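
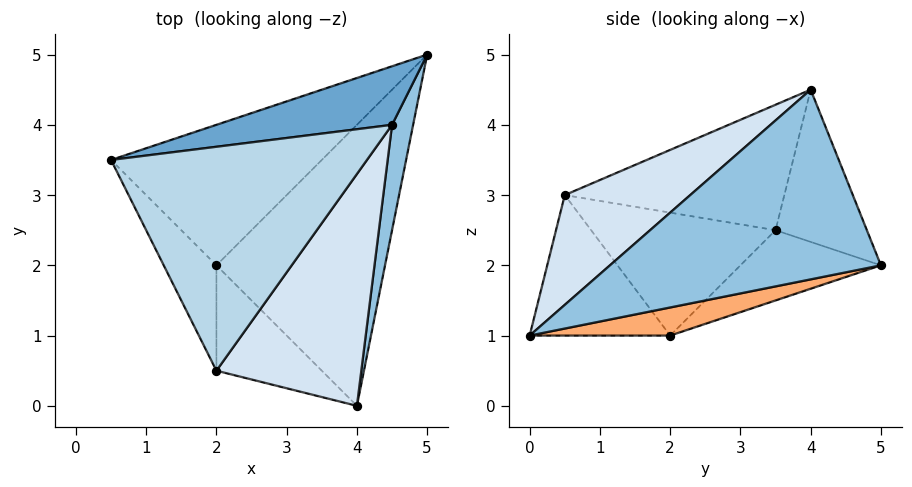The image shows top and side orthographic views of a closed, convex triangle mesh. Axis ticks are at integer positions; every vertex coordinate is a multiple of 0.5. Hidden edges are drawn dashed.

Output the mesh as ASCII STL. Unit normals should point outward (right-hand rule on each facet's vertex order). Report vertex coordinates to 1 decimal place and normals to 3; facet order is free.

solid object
 facet normal -0.269 0.912 0.311
  outer loop
   vertex 4.5 4.0 4.5
   vertex 5.0 5.0 2.0
   vertex 0.5 3.5 2.5
  endloop
 endfacet
 facet normal 0.970 -0.216 0.108
  outer loop
   vertex 4.5 4.0 4.5
   vertex 4.0 0.0 1.0
   vertex 5.0 5.0 2.0
  endloop
 endfacet
 facet normal -0.439 -0.070 0.896
  outer loop
   vertex 2.0 0.5 3.0
   vertex 4.5 4.0 4.5
   vertex 0.5 3.5 2.5
  endloop
 endfacet
 facet normal 0.478 -0.612 0.631
  outer loop
   vertex 2.0 0.5 3.0
   vertex 4.0 0.0 1.0
   vertex 4.5 4.0 4.5
  endloop
 endfacet
 facet normal -0.267 0.535 -0.802
  outer loop
   vertex 2.0 2.0 1.0
   vertex 0.5 3.5 2.5
   vertex 5.0 5.0 2.0
  endloop
 endfacet
 facet normal 0.162 0.162 -0.973
  outer loop
   vertex 2.0 2.0 1.0
   vertex 5.0 5.0 2.0
   vertex 4.0 0.0 1.0
  endloop
 endfacet
 facet normal -0.814 -0.465 -0.349
  outer loop
   vertex 2.0 2.0 1.0
   vertex 2.0 0.5 3.0
   vertex 0.5 3.5 2.5
  endloop
 endfacet
 facet normal -0.625 -0.625 -0.469
  outer loop
   vertex 2.0 2.0 1.0
   vertex 4.0 0.0 1.0
   vertex 2.0 0.5 3.0
  endloop
 endfacet
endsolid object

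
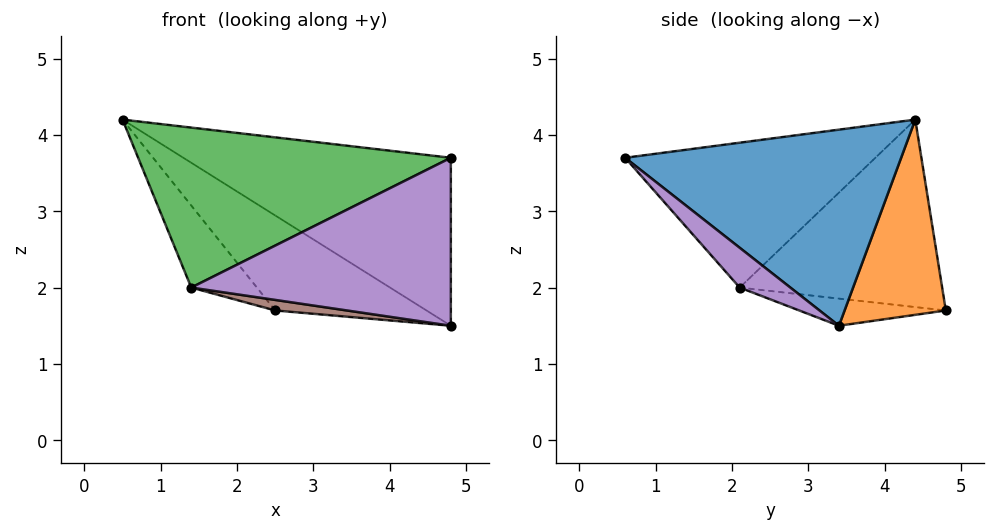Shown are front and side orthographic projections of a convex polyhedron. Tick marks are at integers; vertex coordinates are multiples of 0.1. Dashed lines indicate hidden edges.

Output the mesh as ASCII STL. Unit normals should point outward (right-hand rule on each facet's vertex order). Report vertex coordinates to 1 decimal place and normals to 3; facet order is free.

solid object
 facet normal 0.538 0.521 0.663
  outer loop
   vertex 4.8 0.6 3.7
   vertex 4.8 3.4 1.5
   vertex 0.5 4.4 4.2
  endloop
 endfacet
 facet normal 0.482 0.720 0.500
  outer loop
   vertex 2.5 4.8 1.7
   vertex 0.5 4.4 4.2
   vertex 4.8 3.4 1.5
  endloop
 endfacet
 facet normal -0.545 -0.681 0.489
  outer loop
   vertex 1.4 2.1 2.0
   vertex 4.8 0.6 3.7
   vertex 0.5 4.4 4.2
  endloop
 endfacet
 facet normal -0.775 0.251 -0.580
  outer loop
   vertex 1.4 2.1 2.0
   vertex 0.5 4.4 4.2
   vertex 2.5 4.8 1.7
  endloop
 endfacet
 facet normal 0.120 -0.613 -0.781
  outer loop
   vertex 1.4 2.1 2.0
   vertex 4.8 3.4 1.5
   vertex 4.8 0.6 3.7
  endloop
 endfacet
 facet normal -0.123 -0.060 -0.991
  outer loop
   vertex 1.4 2.1 2.0
   vertex 2.5 4.8 1.7
   vertex 4.8 3.4 1.5
  endloop
 endfacet
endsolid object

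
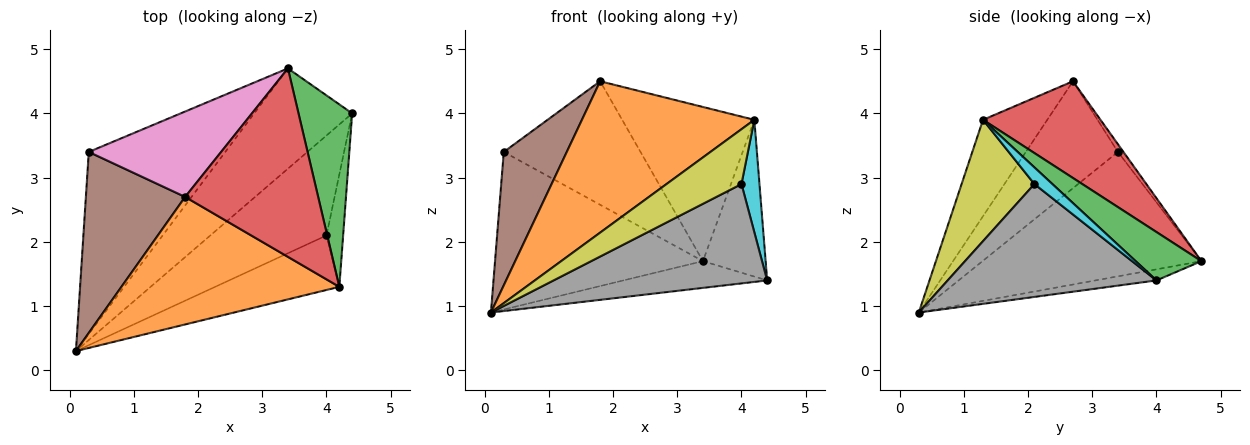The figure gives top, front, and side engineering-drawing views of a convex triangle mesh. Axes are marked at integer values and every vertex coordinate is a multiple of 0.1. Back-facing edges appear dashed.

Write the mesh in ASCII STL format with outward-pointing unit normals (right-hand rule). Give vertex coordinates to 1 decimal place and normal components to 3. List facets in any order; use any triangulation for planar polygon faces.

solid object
 facet normal -0.109 0.256 -0.960
  outer loop
   vertex 3.4 4.7 1.7
   vertex 4.4 4.0 1.4
   vertex 0.1 0.3 0.9
  endloop
 endfacet
 facet normal -0.274 -0.735 0.620
  outer loop
   vertex 4.2 1.3 3.9
   vertex 1.8 2.7 4.5
   vertex 0.1 0.3 0.9
  endloop
 endfacet
 facet normal 0.564 0.538 0.626
  outer loop
   vertex 4.2 1.3 3.9
   vertex 4.4 4.0 1.4
   vertex 3.4 4.7 1.7
  endloop
 endfacet
 facet normal 0.491 0.552 0.674
  outer loop
   vertex 4.2 1.3 3.9
   vertex 3.4 4.7 1.7
   vertex 1.8 2.7 4.5
  endloop
 endfacet
 facet normal -0.567 0.539 -0.623
  outer loop
   vertex 0.3 3.4 3.4
   vertex 3.4 4.7 1.7
   vertex 0.1 0.3 0.9
  endloop
 endfacet
 facet normal -0.655 -0.448 0.608
  outer loop
   vertex 0.3 3.4 3.4
   vertex 0.1 0.3 0.9
   vertex 1.8 2.7 4.5
  endloop
 endfacet
 facet normal -0.033 0.822 0.568
  outer loop
   vertex 0.3 3.4 3.4
   vertex 1.8 2.7 4.5
   vertex 3.4 4.7 1.7
  endloop
 endfacet
 facet normal 0.567 -0.581 -0.584
  outer loop
   vertex 4.0 2.1 2.9
   vertex 0.1 0.3 0.9
   vertex 4.4 4.0 1.4
  endloop
 endfacet
 facet normal 0.567 -0.584 -0.581
  outer loop
   vertex 4.0 2.1 2.9
   vertex 4.2 1.3 3.9
   vertex 0.1 0.3 0.9
  endloop
 endfacet
 facet normal 0.577 -0.577 -0.577
  outer loop
   vertex 4.0 2.1 2.9
   vertex 4.4 4.0 1.4
   vertex 4.2 1.3 3.9
  endloop
 endfacet
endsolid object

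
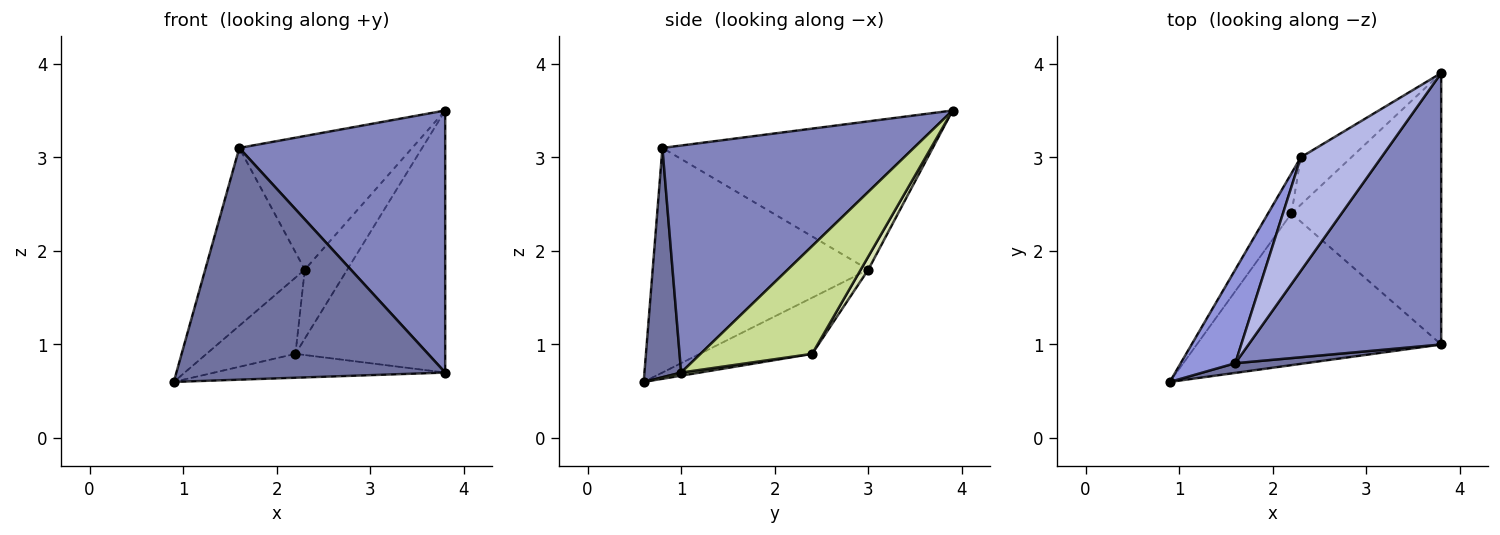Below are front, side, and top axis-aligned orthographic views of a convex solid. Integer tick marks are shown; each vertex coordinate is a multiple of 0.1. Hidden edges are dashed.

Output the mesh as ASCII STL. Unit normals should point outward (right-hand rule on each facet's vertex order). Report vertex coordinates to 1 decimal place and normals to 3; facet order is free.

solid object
 facet normal 0.135 -0.990 0.041
  outer loop
   vertex 3.8 1.0 0.7
   vertex 1.6 0.8 3.1
   vertex 0.9 0.6 0.6
  endloop
 endfacet
 facet normal 0.647 -0.530 0.549
  outer loop
   vertex 3.8 1.0 0.7
   vertex 3.8 3.9 3.5
   vertex 1.6 0.8 3.1
  endloop
 endfacet
 facet normal -0.887 0.409 0.215
  outer loop
   vertex 2.3 3.0 1.8
   vertex 0.9 0.6 0.6
   vertex 1.6 0.8 3.1
  endloop
 endfacet
 facet normal -0.766 0.490 0.416
  outer loop
   vertex 2.3 3.0 1.8
   vertex 1.6 0.8 3.1
   vertex 3.8 3.9 3.5
  endloop
 endfacet
 facet normal 0.013 0.156 -0.988
  outer loop
   vertex 2.2 2.4 0.9
   vertex 3.8 1.0 0.7
   vertex 0.9 0.6 0.6
  endloop
 endfacet
 facet normal -0.745 0.590 -0.311
  outer loop
   vertex 2.2 2.4 0.9
   vertex 0.9 0.6 0.6
   vertex 2.3 3.0 1.8
  endloop
 endfacet
 facet normal 0.460 0.617 -0.639
  outer loop
   vertex 2.2 2.4 0.9
   vertex 3.8 3.9 3.5
   vertex 3.8 1.0 0.7
  endloop
 endfacet
 facet normal 0.145 0.816 -0.560
  outer loop
   vertex 2.2 2.4 0.9
   vertex 2.3 3.0 1.8
   vertex 3.8 3.9 3.5
  endloop
 endfacet
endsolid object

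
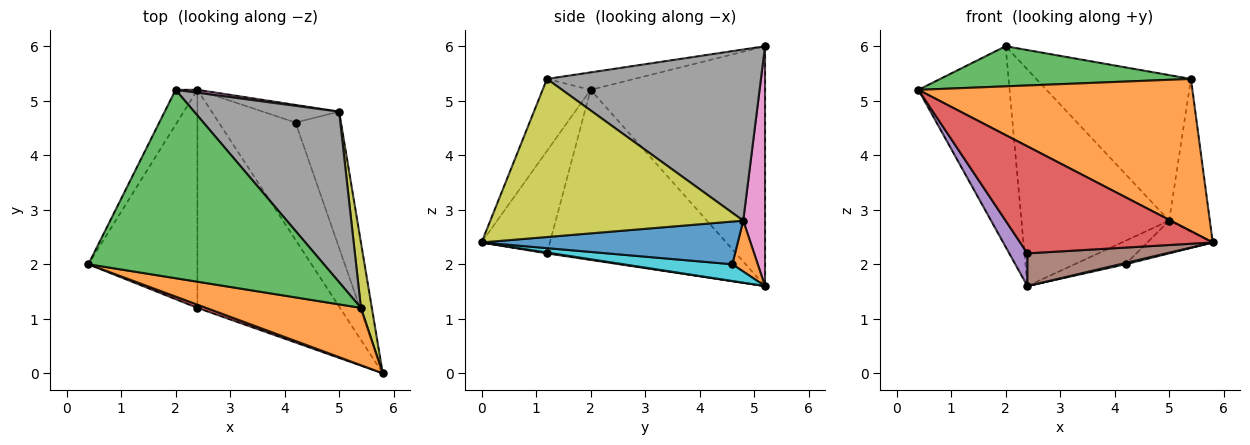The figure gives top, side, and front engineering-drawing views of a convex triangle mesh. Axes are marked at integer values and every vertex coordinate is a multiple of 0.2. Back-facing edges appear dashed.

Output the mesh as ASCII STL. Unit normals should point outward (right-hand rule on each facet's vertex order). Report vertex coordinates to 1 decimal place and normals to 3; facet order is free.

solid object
 facet normal -0.883 0.462 -0.080
  outer loop
   vertex 2.0 5.2 6.0
   vertex 2.4 5.2 1.6
   vertex 0.4 2.0 5.2
  endloop
 endfacet
 facet normal -0.162 -0.924 0.348
  outer loop
   vertex 5.4 1.2 5.4
   vertex 0.4 2.0 5.2
   vertex 5.8 0.0 2.4
  endloop
 endfacet
 facet normal -0.072 -0.208 0.976
  outer loop
   vertex 5.4 1.2 5.4
   vertex 2.0 5.2 6.0
   vertex 0.4 2.0 5.2
  endloop
 endfacet
 facet normal -0.334 -0.942 0.028
  outer loop
   vertex 2.4 1.2 2.2
   vertex 5.8 0.0 2.4
   vertex 0.4 2.0 5.2
  endloop
 endfacet
 facet normal -0.839 -0.081 -0.538
  outer loop
   vertex 2.4 1.2 2.2
   vertex 0.4 2.0 5.2
   vertex 2.4 5.2 1.6
  endloop
 endfacet
 facet normal 0.006 -0.148 -0.989
  outer loop
   vertex 2.4 1.2 2.2
   vertex 2.4 5.2 1.6
   vertex 5.8 0.0 2.4
  endloop
 endfacet
 facet normal 0.146 0.989 0.013
  outer loop
   vertex 5.0 4.8 2.8
   vertex 2.4 5.2 1.6
   vertex 2.0 5.2 6.0
  endloop
 endfacet
 facet normal 0.668 0.483 0.566
  outer loop
   vertex 5.0 4.8 2.8
   vertex 2.0 5.2 6.0
   vertex 5.4 1.2 5.4
  endloop
 endfacet
 facet normal 0.985 0.159 0.068
  outer loop
   vertex 5.0 4.8 2.8
   vertex 5.4 1.2 5.4
   vertex 5.8 0.0 2.4
  endloop
 endfacet
 facet normal 0.214 -0.011 -0.977
  outer loop
   vertex 4.2 4.6 2.0
   vertex 5.8 0.0 2.4
   vertex 2.4 5.2 1.6
  endloop
 endfacet
 facet normal 0.675 0.172 -0.718
  outer loop
   vertex 4.2 4.6 2.0
   vertex 5.0 4.8 2.8
   vertex 5.8 0.0 2.4
  endloop
 endfacet
 facet normal 0.371 0.743 -0.557
  outer loop
   vertex 4.2 4.6 2.0
   vertex 2.4 5.2 1.6
   vertex 5.0 4.8 2.8
  endloop
 endfacet
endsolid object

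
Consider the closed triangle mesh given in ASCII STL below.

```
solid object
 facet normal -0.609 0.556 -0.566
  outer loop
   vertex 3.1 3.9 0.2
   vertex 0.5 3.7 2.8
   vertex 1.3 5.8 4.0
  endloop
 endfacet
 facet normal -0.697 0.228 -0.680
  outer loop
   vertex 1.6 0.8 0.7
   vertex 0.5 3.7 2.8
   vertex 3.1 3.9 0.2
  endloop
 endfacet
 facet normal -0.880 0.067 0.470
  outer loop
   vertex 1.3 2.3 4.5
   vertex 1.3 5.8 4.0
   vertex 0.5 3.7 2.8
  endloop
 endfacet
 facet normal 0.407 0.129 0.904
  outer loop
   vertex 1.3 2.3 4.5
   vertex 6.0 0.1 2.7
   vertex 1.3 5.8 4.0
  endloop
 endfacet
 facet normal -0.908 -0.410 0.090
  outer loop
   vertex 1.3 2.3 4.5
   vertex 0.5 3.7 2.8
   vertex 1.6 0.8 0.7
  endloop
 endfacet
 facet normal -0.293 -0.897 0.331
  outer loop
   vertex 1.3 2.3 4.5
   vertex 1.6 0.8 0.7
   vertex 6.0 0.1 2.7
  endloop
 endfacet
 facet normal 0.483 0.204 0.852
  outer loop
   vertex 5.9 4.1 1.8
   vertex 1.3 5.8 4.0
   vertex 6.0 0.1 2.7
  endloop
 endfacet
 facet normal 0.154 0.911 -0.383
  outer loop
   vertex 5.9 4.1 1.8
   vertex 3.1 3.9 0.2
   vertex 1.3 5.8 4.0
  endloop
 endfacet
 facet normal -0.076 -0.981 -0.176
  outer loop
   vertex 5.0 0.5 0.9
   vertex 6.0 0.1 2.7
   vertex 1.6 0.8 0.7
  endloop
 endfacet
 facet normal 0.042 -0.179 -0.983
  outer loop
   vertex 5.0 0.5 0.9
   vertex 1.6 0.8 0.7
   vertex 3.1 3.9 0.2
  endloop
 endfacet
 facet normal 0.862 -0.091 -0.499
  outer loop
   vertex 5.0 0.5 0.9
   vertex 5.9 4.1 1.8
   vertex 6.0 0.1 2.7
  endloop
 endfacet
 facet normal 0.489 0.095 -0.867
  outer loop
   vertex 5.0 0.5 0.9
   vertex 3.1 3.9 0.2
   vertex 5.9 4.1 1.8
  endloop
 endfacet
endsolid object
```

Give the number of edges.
18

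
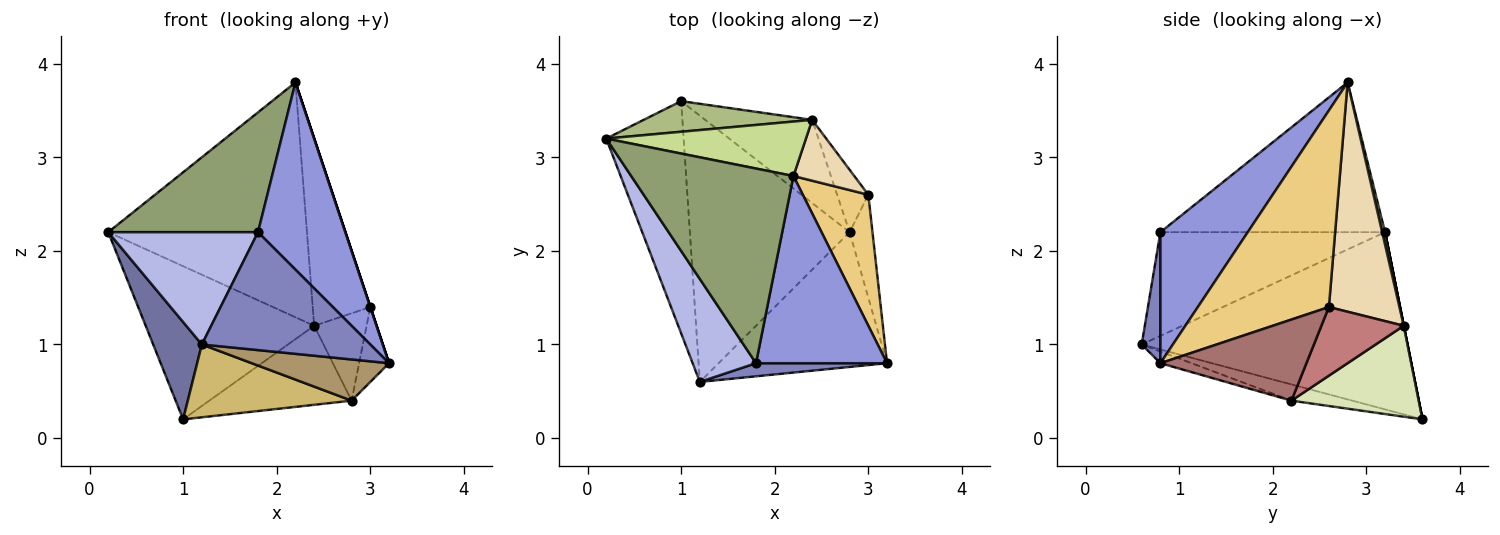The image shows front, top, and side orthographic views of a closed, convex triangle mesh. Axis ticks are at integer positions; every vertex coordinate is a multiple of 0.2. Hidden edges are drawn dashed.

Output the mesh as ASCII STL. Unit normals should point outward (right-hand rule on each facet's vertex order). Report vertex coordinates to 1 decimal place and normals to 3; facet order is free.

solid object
 facet normal -0.904 -0.165 -0.395
  outer loop
   vertex 1.0 3.6 0.2
   vertex 1.2 0.6 1.0
   vertex 0.2 3.2 2.2
  endloop
 endfacet
 facet normal 0.110 -0.988 0.110
  outer loop
   vertex 1.8 0.8 2.2
   vertex 1.2 0.6 1.0
   vertex 3.2 0.8 0.8
  endloop
 endfacet
 facet normal 0.577 -0.577 0.577
  outer loop
   vertex 1.8 0.8 2.2
   vertex 3.2 0.8 0.8
   vertex 2.2 2.8 3.8
  endloop
 endfacet
 facet normal -0.742 -0.494 0.453
  outer loop
   vertex 1.8 0.8 2.2
   vertex 0.2 3.2 2.2
   vertex 1.2 0.6 1.0
  endloop
 endfacet
 facet normal -0.618 -0.412 0.670
  outer loop
   vertex 1.8 0.8 2.2
   vertex 2.2 2.8 3.8
   vertex 0.2 3.2 2.2
  endloop
 endfacet
 facet normal 0.000 0.981 0.196
  outer loop
   vertex 2.4 3.4 1.2
   vertex 1.0 3.6 0.2
   vertex 0.2 3.2 2.2
  endloop
 endfacet
 facet normal 0.014 0.974 0.226
  outer loop
   vertex 2.4 3.4 1.2
   vertex 0.2 3.2 2.2
   vertex 2.2 2.8 3.8
  endloop
 endfacet
 facet normal 0.525 0.586 -0.617
  outer loop
   vertex 2.8 2.2 0.4
   vertex 1.0 3.6 0.2
   vertex 2.4 3.4 1.2
  endloop
 endfacet
 facet normal -0.066 -0.292 -0.954
  outer loop
   vertex 2.8 2.2 0.4
   vertex 3.2 0.8 0.8
   vertex 1.2 0.6 1.0
  endloop
 endfacet
 facet normal -0.097 -0.262 -0.960
  outer loop
   vertex 2.8 2.2 0.4
   vertex 1.2 0.6 1.0
   vertex 1.0 3.6 0.2
  endloop
 endfacet
 facet normal 0.949 0.000 0.316
  outer loop
   vertex 3.0 2.6 1.4
   vertex 2.2 2.8 3.8
   vertex 3.2 0.8 0.8
  endloop
 endfacet
 facet normal 0.759 0.619 0.201
  outer loop
   vertex 3.0 2.6 1.4
   vertex 2.4 3.4 1.2
   vertex 2.2 2.8 3.8
  endloop
 endfacet
 facet normal 0.944 0.194 -0.266
  outer loop
   vertex 3.0 2.6 1.4
   vertex 3.2 0.8 0.8
   vertex 2.8 2.2 0.4
  endloop
 endfacet
 facet normal 0.788 0.501 -0.358
  outer loop
   vertex 3.0 2.6 1.4
   vertex 2.8 2.2 0.4
   vertex 2.4 3.4 1.2
  endloop
 endfacet
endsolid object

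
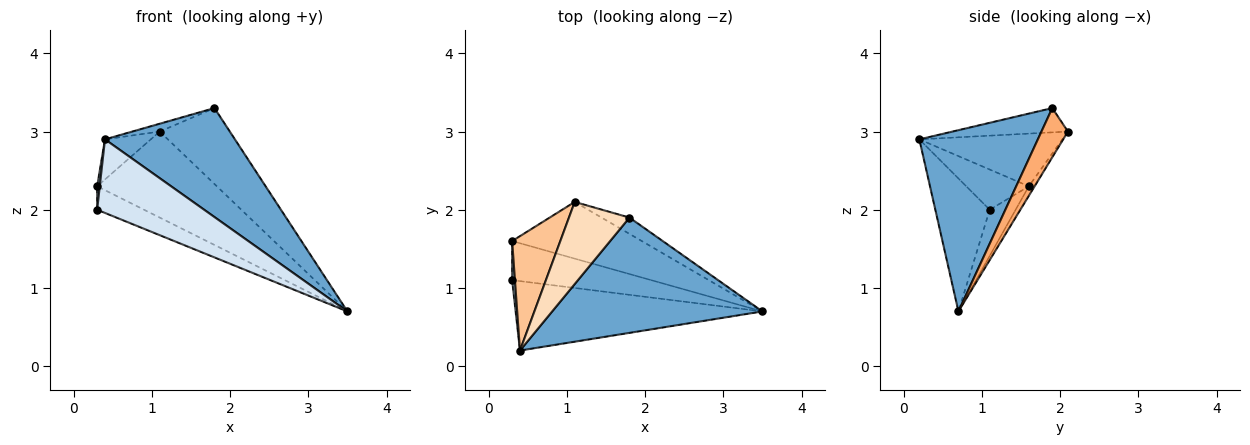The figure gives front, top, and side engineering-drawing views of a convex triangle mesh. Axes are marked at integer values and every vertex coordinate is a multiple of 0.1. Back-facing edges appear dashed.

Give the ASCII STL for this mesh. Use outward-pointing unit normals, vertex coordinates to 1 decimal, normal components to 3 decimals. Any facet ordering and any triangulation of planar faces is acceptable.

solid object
 facet normal 0.531 -0.582 0.616
  outer loop
   vertex 1.8 1.9 3.3
   vertex 0.4 0.2 2.9
   vertex 3.5 0.7 0.7
  endloop
 endfacet
 facet normal -0.273 0.495 -0.825
  outer loop
   vertex 0.3 1.1 2.0
   vertex 0.3 1.6 2.3
   vertex 3.5 0.7 0.7
  endloop
 endfacet
 facet normal -0.997 -0.042 0.069
  outer loop
   vertex 0.3 1.1 2.0
   vertex 0.4 0.2 2.9
   vertex 0.3 1.6 2.3
  endloop
 endfacet
 facet normal -0.347 -0.682 -0.644
  outer loop
   vertex 0.3 1.1 2.0
   vertex 3.5 0.7 0.7
   vertex 0.4 0.2 2.9
  endloop
 endfacet
 facet normal -0.040 0.834 -0.550
  outer loop
   vertex 1.1 2.1 3.0
   vertex 3.5 0.7 0.7
   vertex 0.3 1.6 2.3
  endloop
 endfacet
 facet normal 0.346 0.917 -0.197
  outer loop
   vertex 1.1 2.1 3.0
   vertex 1.8 1.9 3.3
   vertex 3.5 0.7 0.7
  endloop
 endfacet
 facet normal -0.718 0.230 0.657
  outer loop
   vertex 1.1 2.1 3.0
   vertex 0.3 1.6 2.3
   vertex 0.4 0.2 2.9
  endloop
 endfacet
 facet normal -0.371 0.088 0.924
  outer loop
   vertex 1.1 2.1 3.0
   vertex 0.4 0.2 2.9
   vertex 1.8 1.9 3.3
  endloop
 endfacet
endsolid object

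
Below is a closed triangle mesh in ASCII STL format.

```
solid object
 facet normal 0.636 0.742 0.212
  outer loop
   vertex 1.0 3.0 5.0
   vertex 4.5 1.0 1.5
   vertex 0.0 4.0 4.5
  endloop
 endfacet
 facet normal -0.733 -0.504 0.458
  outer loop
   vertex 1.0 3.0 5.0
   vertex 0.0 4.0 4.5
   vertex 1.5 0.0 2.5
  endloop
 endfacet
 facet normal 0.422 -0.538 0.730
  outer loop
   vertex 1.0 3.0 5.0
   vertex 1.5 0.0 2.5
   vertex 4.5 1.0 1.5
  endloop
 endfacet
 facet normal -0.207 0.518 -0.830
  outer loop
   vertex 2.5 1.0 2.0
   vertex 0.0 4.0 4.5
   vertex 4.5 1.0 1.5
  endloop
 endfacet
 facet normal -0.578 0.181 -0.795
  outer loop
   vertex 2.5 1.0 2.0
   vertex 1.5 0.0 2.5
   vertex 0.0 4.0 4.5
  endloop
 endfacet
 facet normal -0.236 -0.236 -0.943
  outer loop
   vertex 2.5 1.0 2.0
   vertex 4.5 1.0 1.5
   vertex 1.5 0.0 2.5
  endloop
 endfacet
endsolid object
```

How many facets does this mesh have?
6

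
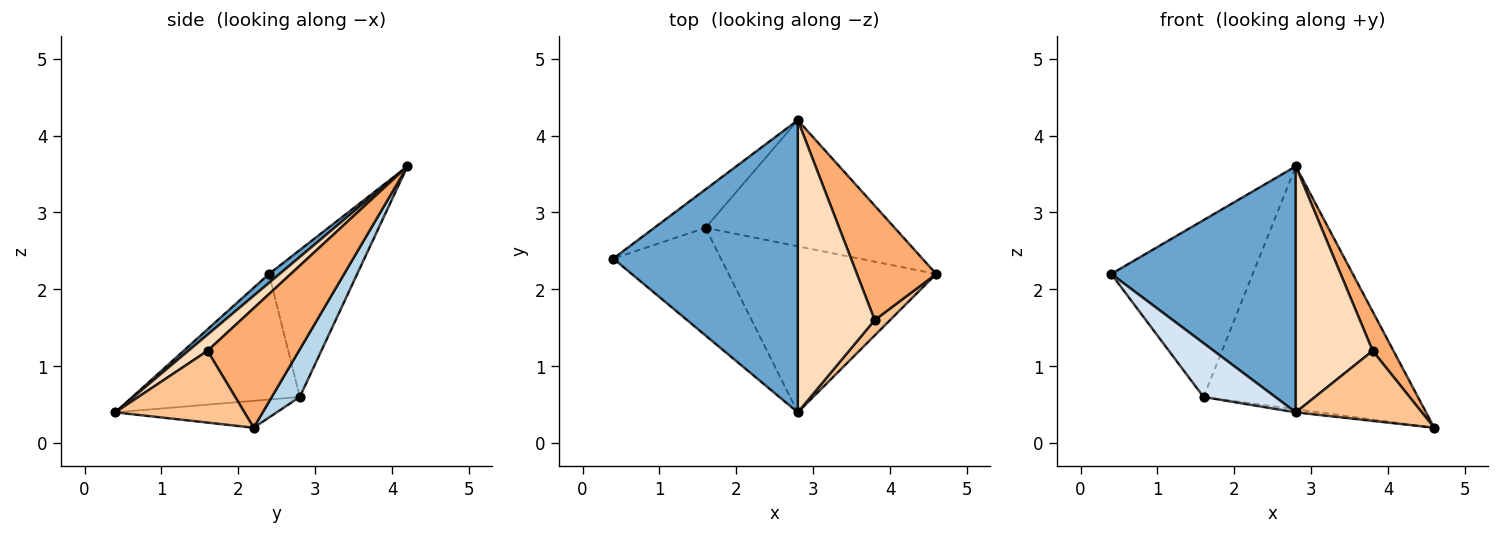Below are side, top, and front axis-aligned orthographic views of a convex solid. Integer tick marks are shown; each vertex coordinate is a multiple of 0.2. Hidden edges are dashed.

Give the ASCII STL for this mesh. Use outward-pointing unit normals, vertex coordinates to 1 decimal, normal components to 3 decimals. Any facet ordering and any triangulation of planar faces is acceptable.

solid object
 facet normal 0.037 -0.644 0.764
  outer loop
   vertex 2.8 0.4 0.4
   vertex 2.8 4.2 3.6
   vertex 0.4 2.4 2.2
  endloop
 endfacet
 facet normal -0.520 0.835 -0.181
  outer loop
   vertex 1.6 2.8 0.6
   vertex 0.4 2.4 2.2
   vertex 2.8 4.2 3.6
  endloop
 endfacet
 facet normal 0.115 0.882 -0.458
  outer loop
   vertex 1.6 2.8 0.6
   vertex 2.8 4.2 3.6
   vertex 4.6 2.2 0.2
  endloop
 endfacet
 facet normal -0.722 -0.309 -0.619
  outer loop
   vertex 1.6 2.8 0.6
   vertex 2.8 0.4 0.4
   vertex 0.4 2.4 2.2
  endloop
 endfacet
 facet normal -0.129 0.018 -0.992
  outer loop
   vertex 1.6 2.8 0.6
   vertex 4.6 2.2 0.2
   vertex 2.8 0.4 0.4
  endloop
 endfacet
 facet normal 0.819 -0.186 0.543
  outer loop
   vertex 3.8 1.6 1.2
   vertex 4.6 2.2 0.2
   vertex 2.8 4.2 3.6
  endloop
 endfacet
 facet normal 0.707 -0.690 0.152
  outer loop
   vertex 3.8 1.6 1.2
   vertex 2.8 0.4 0.4
   vertex 4.6 2.2 0.2
  endloop
 endfacet
 facet normal 0.159 -0.636 0.755
  outer loop
   vertex 3.8 1.6 1.2
   vertex 2.8 4.2 3.6
   vertex 2.8 0.4 0.4
  endloop
 endfacet
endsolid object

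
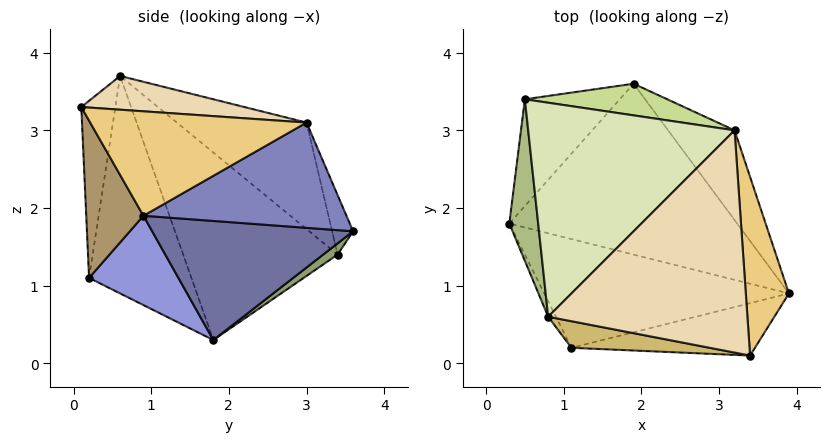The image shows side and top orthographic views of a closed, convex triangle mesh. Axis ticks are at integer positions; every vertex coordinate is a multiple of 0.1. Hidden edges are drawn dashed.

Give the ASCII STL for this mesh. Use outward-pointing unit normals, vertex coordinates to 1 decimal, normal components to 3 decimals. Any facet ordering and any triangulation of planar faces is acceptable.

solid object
 facet normal 0.446 0.267 -0.854
  outer loop
   vertex 1.9 3.6 1.7
   vertex 3.9 0.9 1.9
   vertex 0.3 1.8 0.3
  endloop
 endfacet
 facet normal 0.729 0.506 -0.460
  outer loop
   vertex 3.2 3.0 3.1
   vertex 3.9 0.9 1.9
   vertex 1.9 3.6 1.7
  endloop
 endfacet
 facet normal 0.329 -0.286 -0.900
  outer loop
   vertex 1.1 0.2 1.1
   vertex 0.3 1.8 0.3
   vertex 3.9 0.9 1.9
  endloop
 endfacet
 facet normal -0.888 -0.460 -0.032
  outer loop
   vertex 1.1 0.2 1.1
   vertex 0.8 0.6 3.7
   vertex 0.3 1.8 0.3
  endloop
 endfacet
 facet normal 0.098 0.556 -0.826
  outer loop
   vertex 0.5 3.4 1.4
   vertex 1.9 3.6 1.7
   vertex 0.3 1.8 0.3
  endloop
 endfacet
 facet normal -0.988 0.019 0.152
  outer loop
   vertex 0.5 3.4 1.4
   vertex 0.3 1.8 0.3
   vertex 0.8 0.6 3.7
  endloop
 endfacet
 facet normal -0.233 0.796 0.558
  outer loop
   vertex 0.5 3.4 1.4
   vertex 3.2 3.0 3.1
   vertex 1.9 3.6 1.7
  endloop
 endfacet
 facet normal -0.379 0.563 0.735
  outer loop
   vertex 0.5 3.4 1.4
   vertex 0.8 0.6 3.7
   vertex 3.2 3.0 3.1
  endloop
 endfacet
 facet normal 0.325 -0.866 -0.379
  outer loop
   vertex 3.4 0.1 3.3
   vertex 1.1 0.2 1.1
   vertex 3.9 0.9 1.9
  endloop
 endfacet
 facet normal -0.168 -0.977 0.131
  outer loop
   vertex 3.4 0.1 3.3
   vertex 0.8 0.6 3.7
   vertex 1.1 0.2 1.1
  endloop
 endfacet
 facet normal 0.921 0.090 0.380
  outer loop
   vertex 3.4 0.1 3.3
   vertex 3.9 0.9 1.9
   vertex 3.2 3.0 3.1
  endloop
 endfacet
 facet normal 0.166 0.079 0.983
  outer loop
   vertex 3.4 0.1 3.3
   vertex 3.2 3.0 3.1
   vertex 0.8 0.6 3.7
  endloop
 endfacet
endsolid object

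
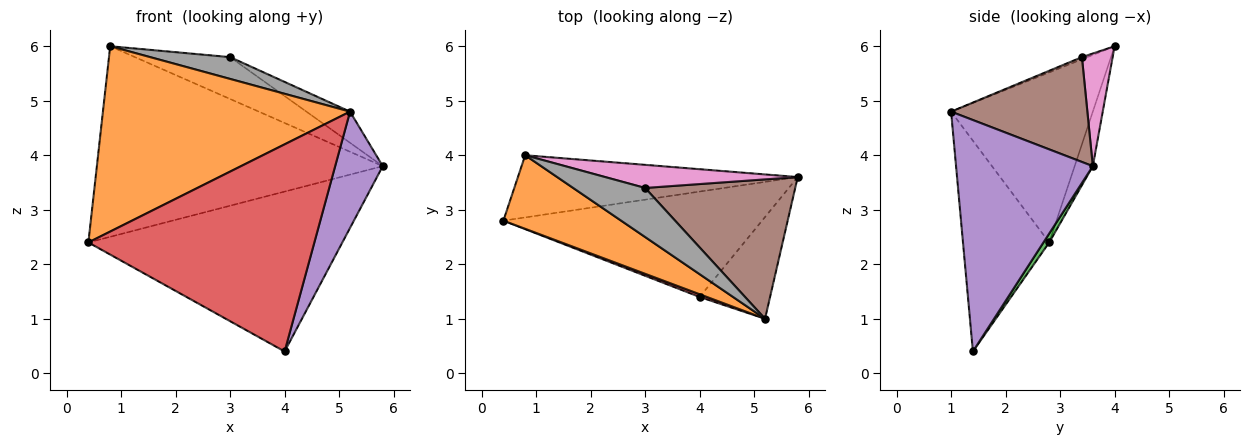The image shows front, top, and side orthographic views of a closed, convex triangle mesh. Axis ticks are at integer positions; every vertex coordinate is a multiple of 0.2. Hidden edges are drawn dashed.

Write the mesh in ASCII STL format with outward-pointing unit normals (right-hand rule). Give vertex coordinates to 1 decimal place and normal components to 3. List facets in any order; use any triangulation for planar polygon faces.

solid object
 facet normal -0.060 0.949 -0.310
  outer loop
   vertex 0.8 4.0 6.0
   vertex 5.8 3.6 3.8
   vertex 0.4 2.8 2.4
  endloop
 endfacet
 facet normal -0.470 -0.820 0.326
  outer loop
   vertex 0.8 4.0 6.0
   vertex 0.4 2.8 2.4
   vertex 5.2 1.0 4.8
  endloop
 endfacet
 facet normal 0.019 0.835 -0.550
  outer loop
   vertex 4.0 1.4 0.4
   vertex 0.4 2.8 2.4
   vertex 5.8 3.6 3.8
  endloop
 endfacet
 facet normal -0.356 -0.934 0.012
  outer loop
   vertex 4.0 1.4 0.4
   vertex 5.2 1.0 4.8
   vertex 0.4 2.8 2.4
  endloop
 endfacet
 facet normal 0.908 -0.316 -0.276
  outer loop
   vertex 4.0 1.4 0.4
   vertex 5.8 3.6 3.8
   vertex 5.2 1.0 4.8
  endloop
 endfacet
 facet normal 0.563 0.180 0.806
  outer loop
   vertex 3.0 3.4 5.8
   vertex 5.2 1.0 4.8
   vertex 5.8 3.6 3.8
  endloop
 endfacet
 facet normal 0.272 0.842 0.465
  outer loop
   vertex 3.0 3.4 5.8
   vertex 5.8 3.6 3.8
   vertex 0.8 4.0 6.0
  endloop
 endfacet
 facet normal -0.028 -0.406 0.913
  outer loop
   vertex 3.0 3.4 5.8
   vertex 0.8 4.0 6.0
   vertex 5.2 1.0 4.8
  endloop
 endfacet
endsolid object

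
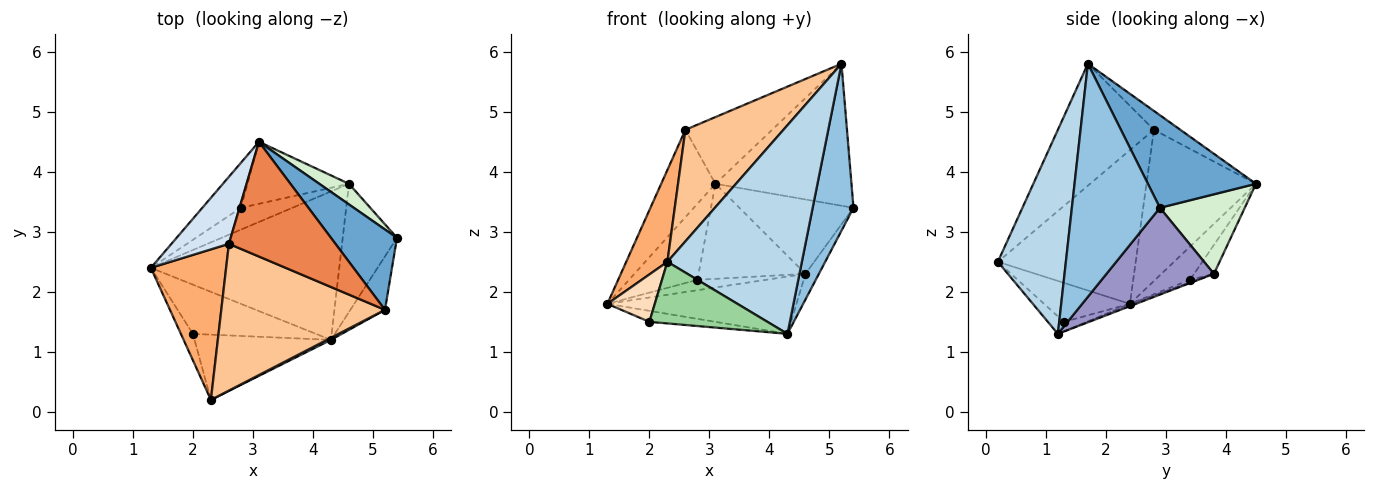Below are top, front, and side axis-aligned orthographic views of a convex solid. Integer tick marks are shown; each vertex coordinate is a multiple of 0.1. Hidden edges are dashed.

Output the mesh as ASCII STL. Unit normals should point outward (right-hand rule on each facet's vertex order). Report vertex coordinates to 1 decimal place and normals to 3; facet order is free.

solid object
 facet normal 0.569 0.716 0.405
  outer loop
   vertex 3.1 4.5 3.8
   vertex 5.2 1.7 5.8
   vertex 5.4 2.9 3.4
  endloop
 endfacet
 facet normal 0.899 -0.417 -0.134
  outer loop
   vertex 4.3 1.2 1.3
   vertex 5.4 2.9 3.4
   vertex 5.2 1.7 5.8
  endloop
 endfacet
 facet normal 0.451 -0.892 0.009
  outer loop
   vertex 4.3 1.2 1.3
   vertex 5.2 1.7 5.8
   vertex 2.3 0.2 2.5
  endloop
 endfacet
 facet normal -0.848 0.420 0.322
  outer loop
   vertex 2.6 2.8 4.7
   vertex 3.1 4.5 3.8
   vertex 1.3 2.4 1.8
  endloop
 endfacet
 facet normal -0.151 0.497 0.855
  outer loop
   vertex 2.6 2.8 4.7
   vertex 5.2 1.7 5.8
   vertex 3.1 4.5 3.8
  endloop
 endfacet
 facet normal -0.867 -0.259 0.425
  outer loop
   vertex 2.6 2.8 4.7
   vertex 1.3 2.4 1.8
   vertex 2.3 0.2 2.5
  endloop
 endfacet
 facet normal -0.510 -0.521 0.685
  outer loop
   vertex 2.6 2.8 4.7
   vertex 2.3 0.2 2.5
   vertex 5.2 1.7 5.8
  endloop
 endfacet
 facet normal -0.845 -0.467 -0.260
  outer loop
   vertex 2.0 1.3 1.5
   vertex 2.3 0.2 2.5
   vertex 1.3 2.4 1.8
  endloop
 endfacet
 facet normal -0.075 0.218 -0.973
  outer loop
   vertex 2.0 1.3 1.5
   vertex 1.3 2.4 1.8
   vertex 4.3 1.2 1.3
  endloop
 endfacet
 facet normal -0.093 -0.683 -0.724
  outer loop
   vertex 2.0 1.3 1.5
   vertex 4.3 1.2 1.3
   vertex 2.3 0.2 2.5
  endloop
 endfacet
 facet normal -0.011 0.360 -0.933
  outer loop
   vertex 4.6 3.8 2.3
   vertex 4.3 1.2 1.3
   vertex 1.3 2.4 1.8
  endloop
 endfacet
 facet normal 0.583 0.783 0.217
  outer loop
   vertex 4.6 3.8 2.3
   vertex 3.1 4.5 3.8
   vertex 5.4 2.9 3.4
  endloop
 endfacet
 facet normal 0.843 0.105 -0.527
  outer loop
   vertex 4.6 3.8 2.3
   vertex 5.4 2.9 3.4
   vertex 4.3 1.2 1.3
  endloop
 endfacet
 facet normal -0.401 0.788 -0.467
  outer loop
   vertex 2.8 3.4 2.2
   vertex 1.3 2.4 1.8
   vertex 3.1 4.5 3.8
  endloop
 endfacet
 facet normal -0.045 0.429 -0.902
  outer loop
   vertex 2.8 3.4 2.2
   vertex 4.6 3.8 2.3
   vertex 1.3 2.4 1.8
  endloop
 endfacet
 facet normal -0.154 0.827 -0.540
  outer loop
   vertex 2.8 3.4 2.2
   vertex 3.1 4.5 3.8
   vertex 4.6 3.8 2.3
  endloop
 endfacet
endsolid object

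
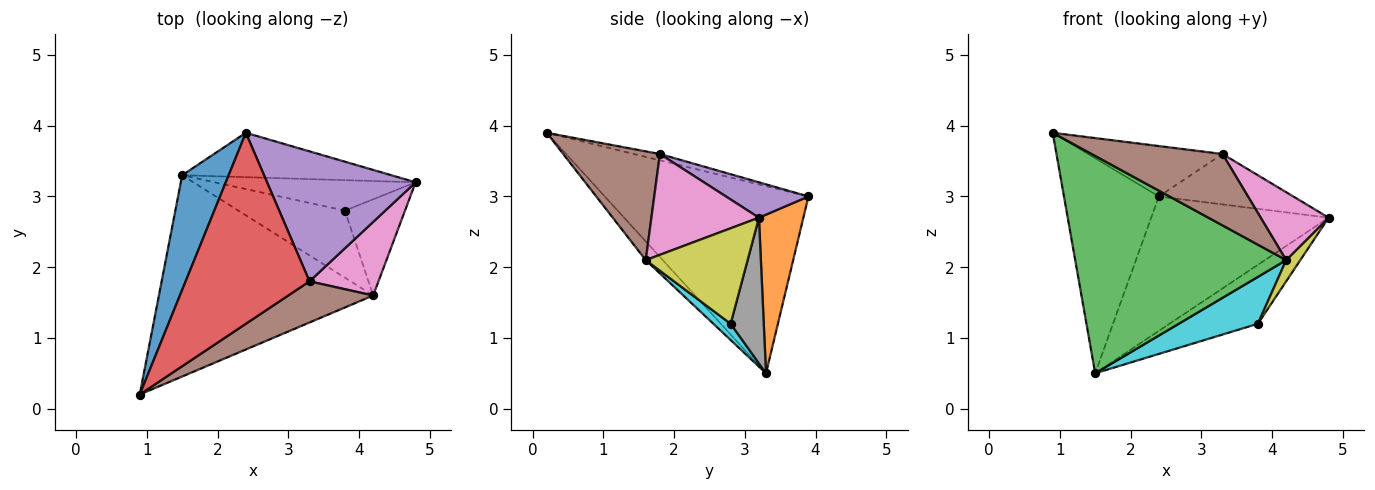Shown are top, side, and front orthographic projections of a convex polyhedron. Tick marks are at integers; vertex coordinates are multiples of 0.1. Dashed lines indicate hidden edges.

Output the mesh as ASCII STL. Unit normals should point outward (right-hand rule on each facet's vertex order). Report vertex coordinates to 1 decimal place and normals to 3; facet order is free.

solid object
 facet normal -0.884 0.412 0.220
  outer loop
   vertex 2.4 3.9 3.0
   vertex 1.5 3.3 0.5
   vertex 0.9 0.2 3.9
  endloop
 endfacet
 facet normal 0.231 0.924 -0.305
  outer loop
   vertex 2.4 3.9 3.0
   vertex 4.8 3.2 2.7
   vertex 1.5 3.3 0.5
  endloop
 endfacet
 facet normal -0.059 -0.732 -0.678
  outer loop
   vertex 4.2 1.6 2.1
   vertex 0.9 0.2 3.9
   vertex 1.5 3.3 0.5
  endloop
 endfacet
 facet normal -0.049 0.255 0.966
  outer loop
   vertex 3.3 1.8 3.6
   vertex 2.4 3.9 3.0
   vertex 0.9 0.2 3.9
  endloop
 endfacet
 facet normal 0.217 0.353 0.910
  outer loop
   vertex 3.3 1.8 3.6
   vertex 4.8 3.2 2.7
   vertex 2.4 3.9 3.0
  endloop
 endfacet
 facet normal 0.539 -0.730 0.421
  outer loop
   vertex 3.3 1.8 3.6
   vertex 0.9 0.2 3.9
   vertex 4.2 1.6 2.1
  endloop
 endfacet
 facet normal 0.732 -0.462 0.501
  outer loop
   vertex 3.3 1.8 3.6
   vertex 4.2 1.6 2.1
   vertex 4.8 3.2 2.7
  endloop
 endfacet
 facet normal 0.316 0.843 -0.435
  outer loop
   vertex 3.8 2.8 1.2
   vertex 1.5 3.3 0.5
   vertex 4.8 3.2 2.7
  endloop
 endfacet
 facet normal 0.840 -0.117 -0.529
  outer loop
   vertex 3.8 2.8 1.2
   vertex 4.8 3.2 2.7
   vertex 4.2 1.6 2.1
  endloop
 endfacet
 facet normal 0.124 -0.569 -0.813
  outer loop
   vertex 3.8 2.8 1.2
   vertex 4.2 1.6 2.1
   vertex 1.5 3.3 0.5
  endloop
 endfacet
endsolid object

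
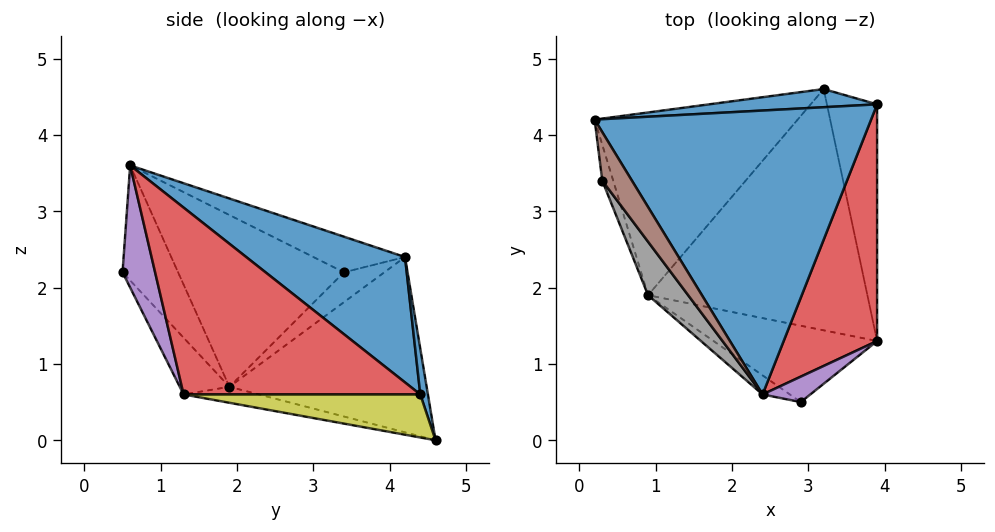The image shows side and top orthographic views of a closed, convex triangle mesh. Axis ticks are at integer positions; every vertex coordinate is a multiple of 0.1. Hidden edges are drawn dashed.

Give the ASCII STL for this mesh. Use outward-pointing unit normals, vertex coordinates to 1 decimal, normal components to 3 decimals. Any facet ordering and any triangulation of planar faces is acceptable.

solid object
 facet normal 0.361 0.486 0.796
  outer loop
   vertex 2.4 0.6 3.6
   vertex 3.9 4.4 0.6
   vertex 0.2 4.2 2.4
  endloop
 endfacet
 facet normal -0.507 -0.853 -0.120
  outer loop
   vertex 0.9 1.9 0.7
   vertex 2.9 0.5 2.2
   vertex 2.4 0.6 3.6
  endloop
 endfacet
 facet normal -0.183 -0.829 -0.529
  outer loop
   vertex 3.9 1.3 0.6
   vertex 2.9 0.5 2.2
   vertex 0.9 1.9 0.7
  endloop
 endfacet
 facet normal 0.894 0.000 0.447
  outer loop
   vertex 3.9 1.3 0.6
   vertex 3.9 4.4 0.6
   vertex 2.4 0.6 3.6
  endloop
 endfacet
 facet normal 0.854 -0.400 0.333
  outer loop
   vertex 3.9 1.3 0.6
   vertex 2.4 0.6 3.6
   vertex 2.9 0.5 2.2
  endloop
 endfacet
 facet normal -0.744 -0.248 0.620
  outer loop
   vertex 0.3 3.4 2.2
   vertex 2.4 0.6 3.6
   vertex 0.2 4.2 2.4
  endloop
 endfacet
 facet normal -0.938 -0.031 -0.344
  outer loop
   vertex 0.3 3.4 2.2
   vertex 0.2 4.2 2.4
   vertex 0.9 1.9 0.7
  endloop
 endfacet
 facet normal -0.829 -0.525 0.193
  outer loop
   vertex 0.3 3.4 2.2
   vertex 0.9 1.9 0.7
   vertex 2.4 0.6 3.6
  endloop
 endfacet
 facet normal 0.651 0.000 -0.759
  outer loop
   vertex 3.2 4.6 0.0
   vertex 3.9 4.4 0.6
   vertex 3.9 1.3 0.6
  endloop
 endfacet
 facet normal -0.071 -0.193 -0.979
  outer loop
   vertex 3.2 4.6 0.0
   vertex 3.9 1.3 0.6
   vertex 0.9 1.9 0.7
  endloop
 endfacet
 facet normal 0.067 0.967 0.245
  outer loop
   vertex 3.2 4.6 0.0
   vertex 0.2 4.2 2.4
   vertex 3.9 4.4 0.6
  endloop
 endfacet
 facet normal -0.615 0.339 -0.712
  outer loop
   vertex 3.2 4.6 0.0
   vertex 0.9 1.9 0.7
   vertex 0.2 4.2 2.4
  endloop
 endfacet
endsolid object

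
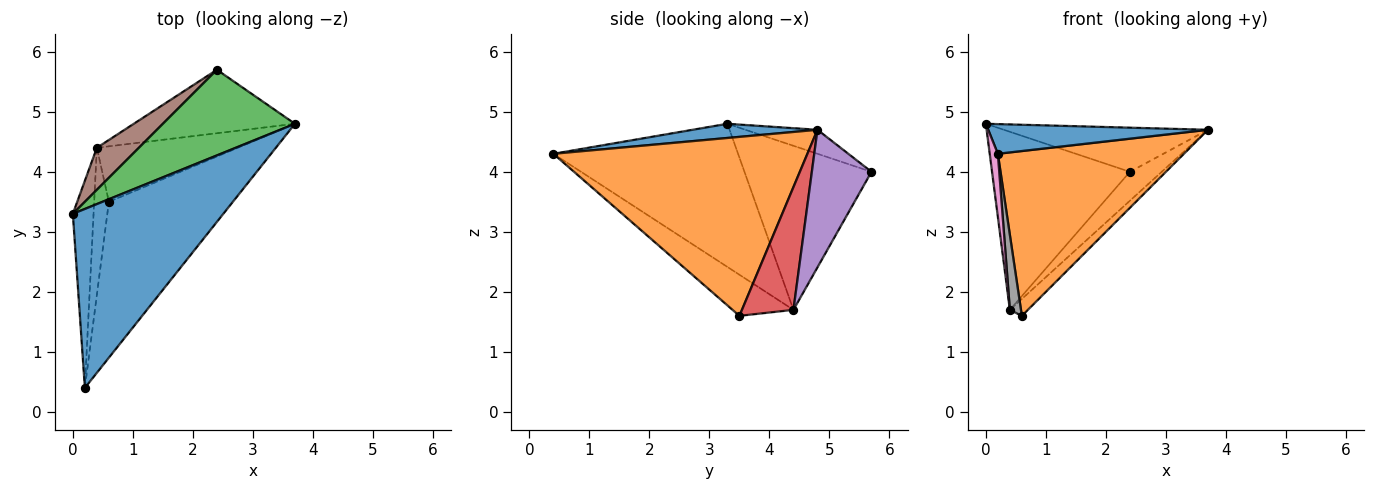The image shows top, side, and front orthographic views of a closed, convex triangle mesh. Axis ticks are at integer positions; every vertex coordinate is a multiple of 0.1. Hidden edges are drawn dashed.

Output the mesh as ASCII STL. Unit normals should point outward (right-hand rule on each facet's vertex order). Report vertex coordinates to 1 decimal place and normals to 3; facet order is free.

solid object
 facet normal 0.093 -0.163 0.982
  outer loop
   vertex 0.2 0.4 4.3
   vertex 3.7 4.8 4.7
   vertex 0.0 3.3 4.8
  endloop
 endfacet
 facet normal 0.704 -0.516 -0.488
  outer loop
   vertex 0.6 3.5 1.6
   vertex 3.7 4.8 4.7
   vertex 0.2 0.4 4.3
  endloop
 endfacet
 facet normal -0.160 0.452 0.878
  outer loop
   vertex 2.4 5.7 4.0
   vertex 0.0 3.3 4.8
   vertex 3.7 4.8 4.7
  endloop
 endfacet
 facet normal 0.641 0.224 -0.735
  outer loop
   vertex 0.4 4.4 1.7
   vertex 3.7 4.8 4.7
   vertex 0.6 3.5 1.6
  endloop
 endfacet
 facet normal 0.614 0.327 -0.719
  outer loop
   vertex 0.4 4.4 1.7
   vertex 2.4 5.7 4.0
   vertex 3.7 4.8 4.7
  endloop
 endfacet
 facet normal -0.668 0.725 0.171
  outer loop
   vertex 0.4 4.4 1.7
   vertex 0.0 3.3 4.8
   vertex 2.4 5.7 4.0
  endloop
 endfacet
 facet normal -0.989 -0.044 -0.143
  outer loop
   vertex 0.4 4.4 1.7
   vertex 0.2 0.4 4.3
   vertex 0.0 3.3 4.8
  endloop
 endfacet
 facet normal -0.928 -0.169 -0.332
  outer loop
   vertex 0.4 4.4 1.7
   vertex 0.6 3.5 1.6
   vertex 0.2 0.4 4.3
  endloop
 endfacet
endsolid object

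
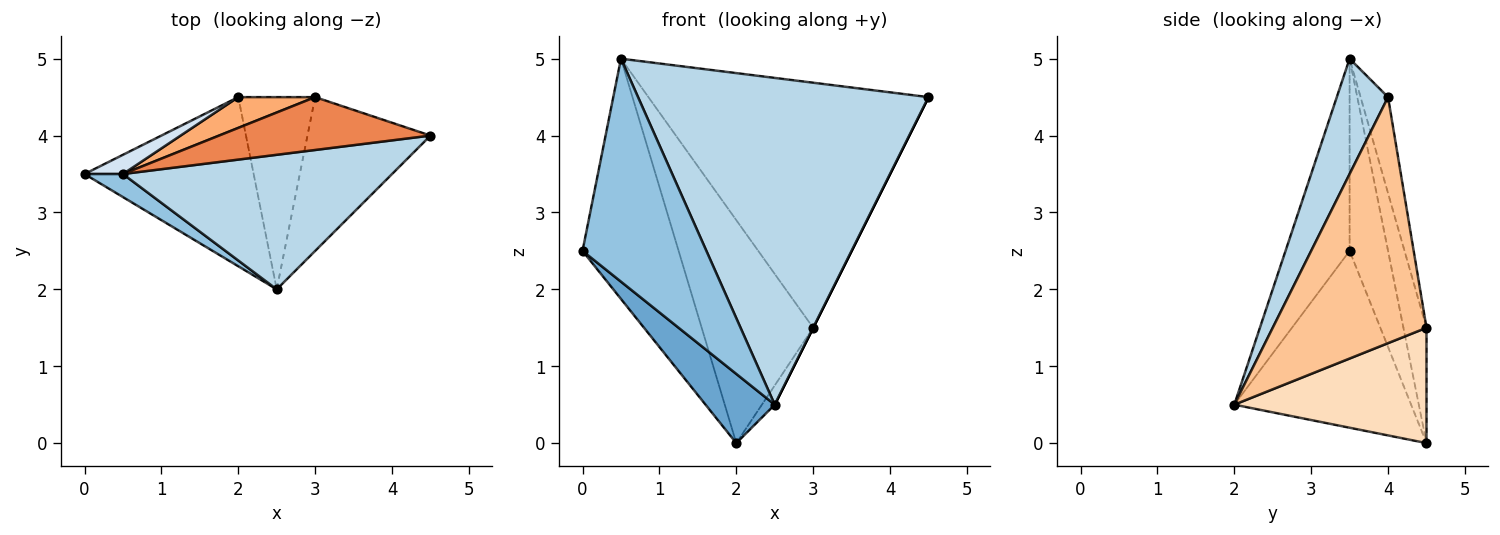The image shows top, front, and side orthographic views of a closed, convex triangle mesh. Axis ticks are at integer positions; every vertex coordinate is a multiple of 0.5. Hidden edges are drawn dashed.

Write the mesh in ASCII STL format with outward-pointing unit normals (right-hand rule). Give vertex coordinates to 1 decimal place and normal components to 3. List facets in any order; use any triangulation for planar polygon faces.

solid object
 facet normal -0.695 -0.272 -0.665
  outer loop
   vertex 2.0 4.5 0.0
   vertex 2.5 2.0 0.5
   vertex 0.0 3.5 2.5
  endloop
 endfacet
 facet normal -0.457 -0.884 0.091
  outer loop
   vertex 0.5 3.5 5.0
   vertex 0.0 3.5 2.5
   vertex 2.5 2.0 0.5
  endloop
 endfacet
 facet normal 0.161 -0.913 0.376
  outer loop
   vertex 0.5 3.5 5.0
   vertex 2.5 2.0 0.5
   vertex 4.5 4.0 4.5
  endloop
 endfacet
 facet normal -0.370 0.926 0.074
  outer loop
   vertex 0.5 3.5 5.0
   vertex 2.0 4.5 0.0
   vertex 0.0 3.5 2.5
  endloop
 endfacet
 facet normal -0.095 0.973 0.210
  outer loop
   vertex 3.0 4.5 1.5
   vertex 0.5 3.5 5.0
   vertex 4.5 4.0 4.5
  endloop
 endfacet
 facet normal -0.201 0.970 0.134
  outer loop
   vertex 3.0 4.5 1.5
   vertex 2.0 4.5 0.0
   vertex 0.5 3.5 5.0
  endloop
 endfacet
 facet normal 0.894 0.000 -0.447
  outer loop
   vertex 3.0 4.5 1.5
   vertex 4.5 4.0 4.5
   vertex 2.5 2.0 0.5
  endloop
 endfacet
 facet normal 0.831 0.055 -0.554
  outer loop
   vertex 3.0 4.5 1.5
   vertex 2.5 2.0 0.5
   vertex 2.0 4.5 0.0
  endloop
 endfacet
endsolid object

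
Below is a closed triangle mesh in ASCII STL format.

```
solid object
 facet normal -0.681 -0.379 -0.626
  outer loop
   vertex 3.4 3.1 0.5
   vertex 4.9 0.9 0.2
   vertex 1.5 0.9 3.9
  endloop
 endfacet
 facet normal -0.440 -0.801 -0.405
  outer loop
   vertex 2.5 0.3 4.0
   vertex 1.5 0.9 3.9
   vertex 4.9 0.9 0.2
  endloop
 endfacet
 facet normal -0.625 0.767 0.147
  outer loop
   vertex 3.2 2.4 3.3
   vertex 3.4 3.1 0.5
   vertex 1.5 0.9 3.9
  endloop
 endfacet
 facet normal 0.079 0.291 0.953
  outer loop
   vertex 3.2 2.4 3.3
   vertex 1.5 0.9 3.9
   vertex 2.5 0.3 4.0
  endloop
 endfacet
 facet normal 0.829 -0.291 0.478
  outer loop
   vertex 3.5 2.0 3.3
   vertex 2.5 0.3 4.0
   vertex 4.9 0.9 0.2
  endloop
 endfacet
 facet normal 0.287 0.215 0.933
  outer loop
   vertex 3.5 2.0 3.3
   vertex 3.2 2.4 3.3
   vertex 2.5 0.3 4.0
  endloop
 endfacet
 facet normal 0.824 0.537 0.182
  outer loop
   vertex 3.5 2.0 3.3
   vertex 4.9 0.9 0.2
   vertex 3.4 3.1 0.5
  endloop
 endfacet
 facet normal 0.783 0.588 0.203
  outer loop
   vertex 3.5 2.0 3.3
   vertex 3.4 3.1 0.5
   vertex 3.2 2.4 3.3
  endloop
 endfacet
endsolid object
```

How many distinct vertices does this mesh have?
6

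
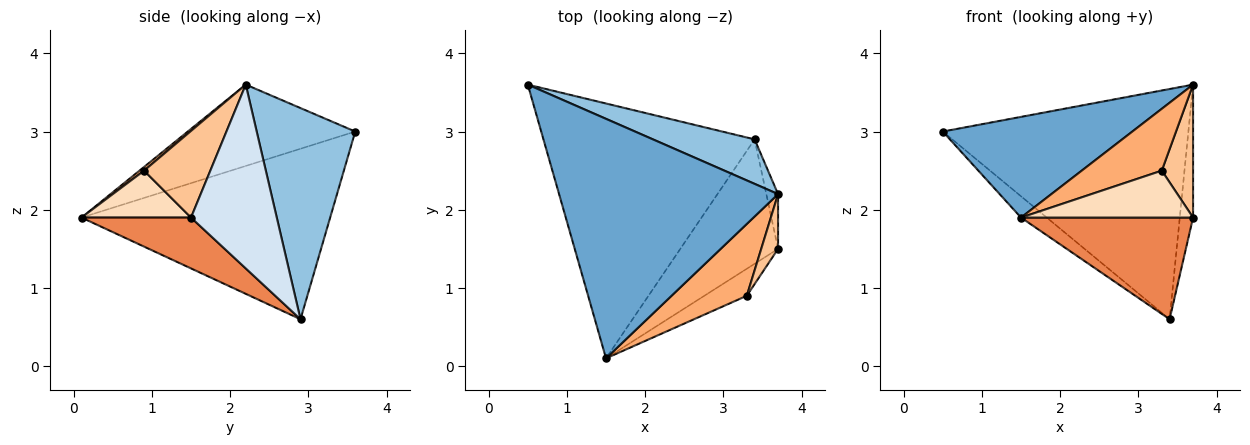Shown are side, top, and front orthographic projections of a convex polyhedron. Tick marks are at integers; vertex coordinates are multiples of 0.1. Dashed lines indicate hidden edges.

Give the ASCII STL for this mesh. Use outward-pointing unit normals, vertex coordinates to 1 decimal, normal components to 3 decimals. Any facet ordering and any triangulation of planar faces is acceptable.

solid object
 facet normal -0.324 -0.367 0.872
  outer loop
   vertex 1.5 0.1 1.9
   vertex 3.7 2.2 3.6
   vertex 0.5 3.6 3.0
  endloop
 endfacet
 facet normal 0.367 0.913 0.176
  outer loop
   vertex 3.4 2.9 0.6
   vertex 0.5 3.6 3.0
   vertex 3.7 2.2 3.6
  endloop
 endfacet
 facet normal -0.627 0.065 -0.776
  outer loop
   vertex 3.4 2.9 0.6
   vertex 1.5 0.1 1.9
   vertex 0.5 3.6 3.0
  endloop
 endfacet
 facet normal 0.986 0.153 -0.063
  outer loop
   vertex 3.7 1.5 1.9
   vertex 3.4 2.9 0.6
   vertex 3.7 2.2 3.6
  endloop
 endfacet
 facet normal 0.374 -0.587 -0.718
  outer loop
   vertex 3.7 1.5 1.9
   vertex 1.5 0.1 1.9
   vertex 3.4 2.9 0.6
  endloop
 endfacet
 facet normal 0.037 -0.652 0.757
  outer loop
   vertex 3.3 0.9 2.5
   vertex 3.7 2.2 3.6
   vertex 1.5 0.1 1.9
  endloop
 endfacet
 facet normal 0.891 -0.421 0.173
  outer loop
   vertex 3.3 0.9 2.5
   vertex 3.7 1.5 1.9
   vertex 3.7 2.2 3.6
  endloop
 endfacet
 facet normal 0.483 -0.759 -0.437
  outer loop
   vertex 3.3 0.9 2.5
   vertex 1.5 0.1 1.9
   vertex 3.7 1.5 1.9
  endloop
 endfacet
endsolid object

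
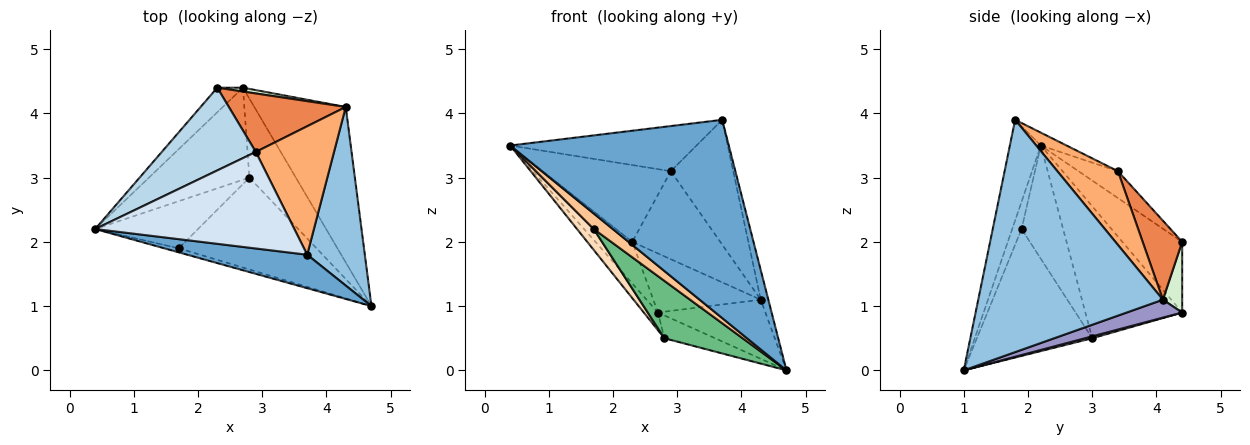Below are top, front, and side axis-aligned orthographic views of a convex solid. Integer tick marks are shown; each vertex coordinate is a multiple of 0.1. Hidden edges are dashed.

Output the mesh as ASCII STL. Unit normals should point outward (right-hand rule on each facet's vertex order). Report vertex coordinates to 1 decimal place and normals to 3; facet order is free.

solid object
 facet normal -0.138 -0.977 0.165
  outer loop
   vertex 3.7 1.8 3.9
   vertex 0.4 2.2 3.5
   vertex 4.7 1.0 0.0
  endloop
 endfacet
 facet normal 0.970 0.040 0.241
  outer loop
   vertex 4.3 4.1 1.1
   vertex 3.7 1.8 3.9
   vertex 4.7 1.0 0.0
  endloop
 endfacet
 facet normal -0.205 0.666 0.717
  outer loop
   vertex 2.9 3.4 3.1
   vertex 2.3 4.4 2.0
   vertex 0.4 2.2 3.5
  endloop
 endfacet
 facet normal -0.058 0.423 0.904
  outer loop
   vertex 2.9 3.4 3.1
   vertex 0.4 2.2 3.5
   vertex 3.7 1.8 3.9
  endloop
 endfacet
 facet normal 0.350 0.780 0.518
  outer loop
   vertex 2.9 3.4 3.1
   vertex 4.3 4.1 1.1
   vertex 2.3 4.4 2.0
  endloop
 endfacet
 facet normal 0.560 0.577 0.594
  outer loop
   vertex 2.9 3.4 3.1
   vertex 3.7 1.8 3.9
   vertex 4.3 4.1 1.1
  endloop
 endfacet
 facet normal -0.429 -0.874 -0.227
  outer loop
   vertex 1.7 1.9 2.2
   vertex 4.7 1.0 0.0
   vertex 0.4 2.2 3.5
  endloop
 endfacet
 facet normal -0.710 -0.285 -0.644
  outer loop
   vertex 1.7 1.9 2.2
   vertex 0.4 2.2 3.5
   vertex 2.8 3.0 0.5
  endloop
 endfacet
 facet normal -0.615 -0.418 -0.668
  outer loop
   vertex 1.7 1.9 2.2
   vertex 2.8 3.0 0.5
   vertex 4.7 1.0 0.0
  endloop
 endfacet
 facet normal -0.813 0.501 -0.296
  outer loop
   vertex 2.7 4.4 0.9
   vertex 0.4 2.2 3.5
   vertex 2.3 4.4 2.0
  endloop
 endfacet
 facet normal -0.790 0.115 -0.602
  outer loop
   vertex 2.7 4.4 0.9
   vertex 2.8 3.0 0.5
   vertex 0.4 2.2 3.5
  endloop
 endfacet
 facet normal 0.176 0.982 0.064
  outer loop
   vertex 2.7 4.4 0.9
   vertex 2.3 4.4 2.0
   vertex 4.3 4.1 1.1
  endloop
 endfacet
 facet normal 0.180 0.350 -0.919
  outer loop
   vertex 2.7 4.4 0.9
   vertex 4.3 4.1 1.1
   vertex 4.7 1.0 0.0
  endloop
 endfacet
 facet normal 0.039 0.277 -0.960
  outer loop
   vertex 2.7 4.4 0.9
   vertex 4.7 1.0 0.0
   vertex 2.8 3.0 0.5
  endloop
 endfacet
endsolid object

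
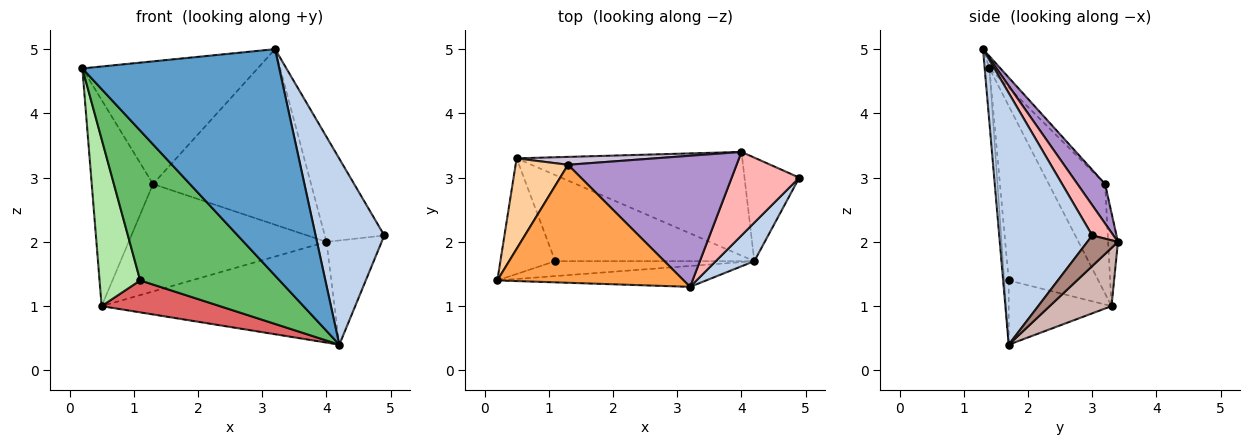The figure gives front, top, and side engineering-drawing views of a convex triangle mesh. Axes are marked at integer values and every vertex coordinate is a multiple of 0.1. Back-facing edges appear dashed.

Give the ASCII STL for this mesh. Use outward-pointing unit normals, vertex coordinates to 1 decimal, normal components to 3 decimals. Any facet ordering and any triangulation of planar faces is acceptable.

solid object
 facet normal -0.024 -0.995 -0.092
  outer loop
   vertex 4.2 1.7 0.4
   vertex 3.2 1.3 5.0
   vertex 0.2 1.4 4.7
  endloop
 endfacet
 facet normal 0.798 -0.590 0.122
  outer loop
   vertex 4.2 1.7 0.4
   vertex 4.9 3.0 2.1
   vertex 3.2 1.3 5.0
  endloop
 endfacet
 facet normal -0.045 0.720 0.692
  outer loop
   vertex 1.3 3.2 2.9
   vertex 0.2 1.4 4.7
   vertex 3.2 1.3 5.0
  endloop
 endfacet
 facet normal -0.643 0.701 0.308
  outer loop
   vertex 1.3 3.2 2.9
   vertex 0.5 3.3 1.0
   vertex 0.2 1.4 4.7
  endloop
 endfacet
 facet normal -0.032 -0.995 -0.099
  outer loop
   vertex 1.1 1.7 1.4
   vertex 4.2 1.7 0.4
   vertex 0.2 1.4 4.7
  endloop
 endfacet
 facet normal -0.876 -0.397 -0.275
  outer loop
   vertex 1.1 1.7 1.4
   vertex 0.2 1.4 4.7
   vertex 0.5 3.3 1.0
  endloop
 endfacet
 facet normal -0.289 -0.333 -0.897
  outer loop
   vertex 1.1 1.7 1.4
   vertex 0.5 3.3 1.0
   vertex 4.2 1.7 0.4
  endloop
 endfacet
 facet normal 0.269 0.754 0.599
  outer loop
   vertex 4.0 3.4 2.0
   vertex 3.2 1.3 5.0
   vertex 4.9 3.0 2.1
  endloop
 endfacet
 facet normal 0.139 0.794 0.592
  outer loop
   vertex 4.0 3.4 2.0
   vertex 1.3 3.2 2.9
   vertex 3.2 1.3 5.0
  endloop
 endfacet
 facet normal -0.049 0.996 0.073
  outer loop
   vertex 4.0 3.4 2.0
   vertex 0.5 3.3 1.0
   vertex 1.3 3.2 2.9
  endloop
 endfacet
 facet normal 0.366 0.660 -0.656
  outer loop
   vertex 4.0 3.4 2.0
   vertex 4.9 3.0 2.1
   vertex 4.2 1.7 0.4
  endloop
 endfacet
 facet normal 0.182 0.685 -0.705
  outer loop
   vertex 4.0 3.4 2.0
   vertex 4.2 1.7 0.4
   vertex 0.5 3.3 1.0
  endloop
 endfacet
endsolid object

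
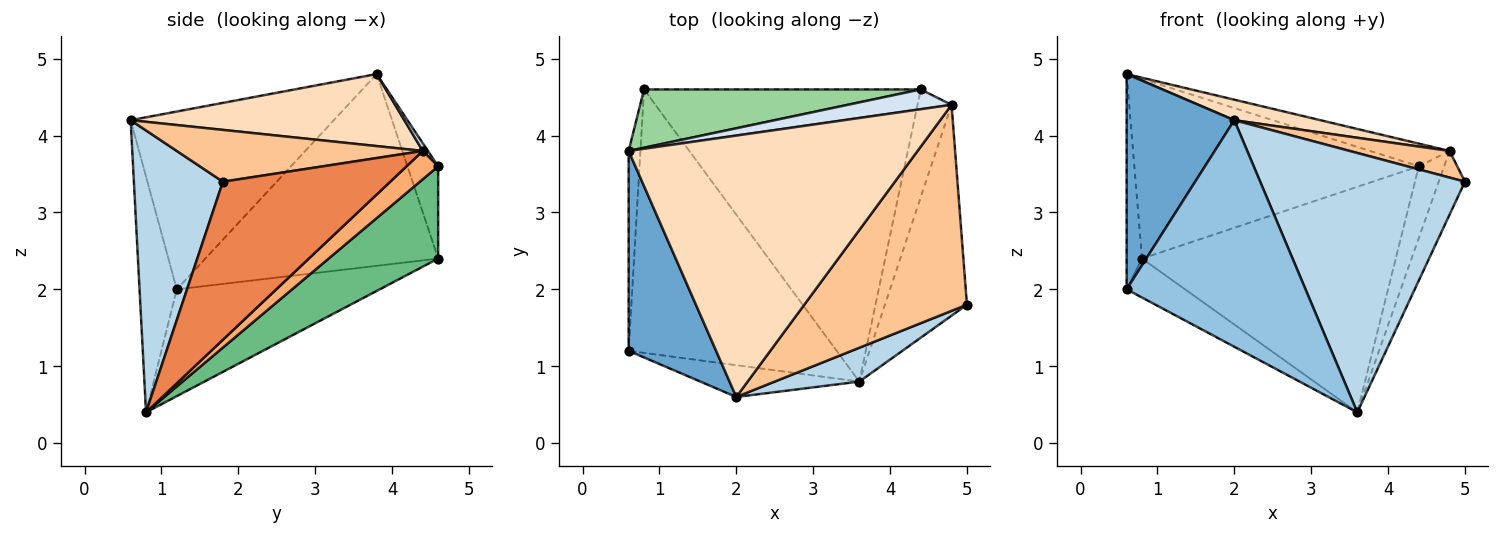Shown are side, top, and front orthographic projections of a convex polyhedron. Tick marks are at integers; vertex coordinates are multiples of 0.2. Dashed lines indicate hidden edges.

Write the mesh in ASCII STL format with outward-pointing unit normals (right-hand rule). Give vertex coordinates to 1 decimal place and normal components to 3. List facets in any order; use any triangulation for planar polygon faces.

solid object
 facet normal -0.810 -0.429 0.399
  outer loop
   vertex 2.0 0.6 4.2
   vertex 0.6 3.8 4.8
   vertex 0.6 1.2 2.0
  endloop
 endfacet
 facet normal -0.202 -0.970 -0.136
  outer loop
   vertex 2.0 0.6 4.2
   vertex 0.6 1.2 2.0
   vertex 3.6 0.8 0.4
  endloop
 endfacet
 facet normal 0.396 -0.911 0.119
  outer loop
   vertex 2.0 0.6 4.2
   vertex 3.6 0.8 0.4
   vertex 5.0 1.8 3.4
  endloop
 endfacet
 facet normal 0.049 0.753 0.656
  outer loop
   vertex 4.8 4.4 3.8
   vertex 4.4 4.6 3.6
   vertex 0.6 3.8 4.8
  endloop
 endfacet
 facet normal 0.879 0.138 -0.456
  outer loop
   vertex 4.8 4.4 3.8
   vertex 5.0 1.8 3.4
   vertex 3.6 0.8 0.4
  endloop
 endfacet
 facet normal 0.570 0.456 -0.684
  outer loop
   vertex 4.8 4.4 3.8
   vertex 3.6 0.8 0.4
   vertex 4.4 4.6 3.6
  endloop
 endfacet
 facet normal 0.301 -0.122 0.946
  outer loop
   vertex 4.8 4.4 3.8
   vertex 2.0 0.6 4.2
   vertex 5.0 1.8 3.4
  endloop
 endfacet
 facet normal 0.241 -0.076 0.968
  outer loop
   vertex 4.8 4.4 3.8
   vertex 0.6 3.8 4.8
   vertex 2.0 0.6 4.2
  endloop
 endfacet
 facet normal 0.255 0.591 -0.765
  outer loop
   vertex 0.8 4.6 2.4
   vertex 4.4 4.6 3.6
   vertex 3.6 0.8 0.4
  endloop
 endfacet
 facet normal -0.102 0.946 0.307
  outer loop
   vertex 0.8 4.6 2.4
   vertex 0.6 3.8 4.8
   vertex 4.4 4.6 3.6
  endloop
 endfacet
 facet normal -0.453 0.130 -0.882
  outer loop
   vertex 0.8 4.6 2.4
   vertex 3.6 0.8 0.4
   vertex 0.6 1.2 2.0
  endloop
 endfacet
 facet normal -0.996 0.066 -0.061
  outer loop
   vertex 0.8 4.6 2.4
   vertex 0.6 1.2 2.0
   vertex 0.6 3.8 4.8
  endloop
 endfacet
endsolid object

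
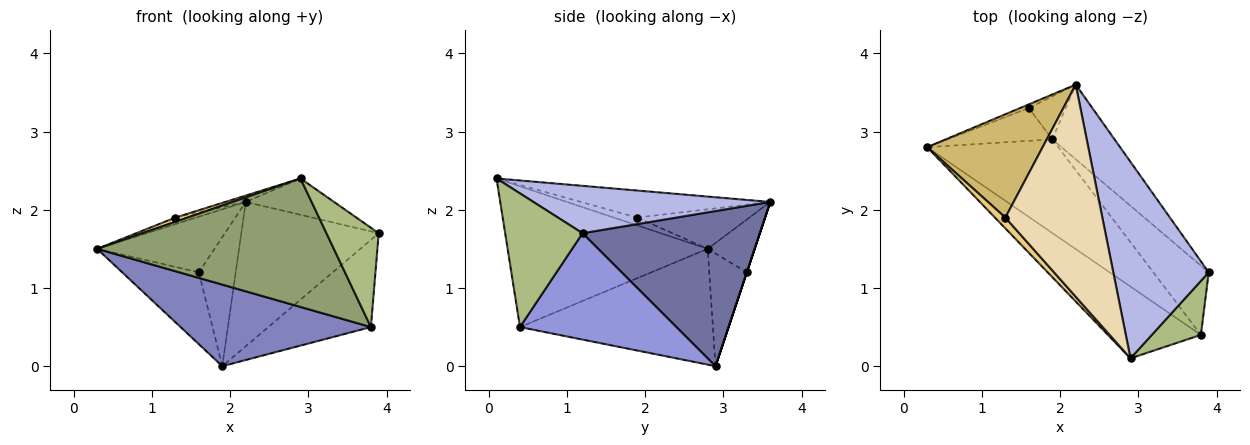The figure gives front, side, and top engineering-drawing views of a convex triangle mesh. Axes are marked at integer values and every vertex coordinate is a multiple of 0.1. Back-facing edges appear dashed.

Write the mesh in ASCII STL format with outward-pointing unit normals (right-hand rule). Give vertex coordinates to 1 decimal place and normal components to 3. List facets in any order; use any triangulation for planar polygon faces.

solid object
 facet normal 0.753 0.584 -0.302
  outer loop
   vertex 1.9 2.9 0.0
   vertex 2.2 3.6 2.1
   vertex 3.9 1.2 1.7
  endloop
 endfacet
 facet normal -0.554 -0.547 -0.628
  outer loop
   vertex 3.8 0.4 0.5
   vertex 0.3 2.8 1.5
   vertex 1.9 2.9 0.0
  endloop
 endfacet
 facet normal 0.767 0.503 -0.399
  outer loop
   vertex 3.8 0.4 0.5
   vertex 1.9 2.9 0.0
   vertex 3.9 1.2 1.7
  endloop
 endfacet
 facet normal 0.439 0.163 0.884
  outer loop
   vertex 2.9 0.1 2.4
   vertex 3.9 1.2 1.7
   vertex 2.2 3.6 2.1
  endloop
 endfacet
 facet normal -0.594 -0.703 -0.392
  outer loop
   vertex 2.9 0.1 2.4
   vertex 0.3 2.8 1.5
   vertex 3.8 0.4 0.5
  endloop
 endfacet
 facet normal 0.793 -0.536 0.291
  outer loop
   vertex 2.9 0.1 2.4
   vertex 3.8 0.4 0.5
   vertex 3.9 1.2 1.7
  endloop
 endfacet
 facet normal -0.371 0.927 -0.062
  outer loop
   vertex 1.6 3.3 1.2
   vertex 0.3 2.8 1.5
   vertex 2.2 3.6 2.1
  endloop
 endfacet
 facet normal -0.407 0.831 -0.379
  outer loop
   vertex 1.6 3.3 1.2
   vertex 1.9 2.9 0.0
   vertex 0.3 2.8 1.5
  endloop
 endfacet
 facet normal 0.000 0.949 -0.316
  outer loop
   vertex 1.6 3.3 1.2
   vertex 2.2 3.6 2.1
   vertex 1.9 2.9 0.0
  endloop
 endfacet
 facet normal -0.324 0.060 0.944
  outer loop
   vertex 1.3 1.9 1.9
   vertex 2.2 3.6 2.1
   vertex 0.3 2.8 1.5
  endloop
 endfacet
 facet normal -0.573 -0.297 0.764
  outer loop
   vertex 1.3 1.9 1.9
   vertex 0.3 2.8 1.5
   vertex 2.9 0.1 2.4
  endloop
 endfacet
 facet normal -0.268 0.029 0.963
  outer loop
   vertex 1.3 1.9 1.9
   vertex 2.9 0.1 2.4
   vertex 2.2 3.6 2.1
  endloop
 endfacet
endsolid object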